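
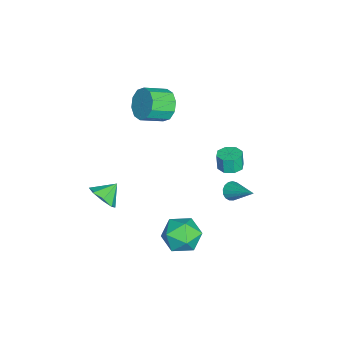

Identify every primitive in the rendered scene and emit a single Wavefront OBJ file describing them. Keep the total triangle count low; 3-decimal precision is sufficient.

v 2.637 2.902 0.556
v 3.039 2.493 0.639
v 3.643 4.098 1.584
v 3.122 2.621 0.408
v 3.095 2.815 0.211
v 2.962 3.028 0.092
v 2.755 3.212 0.08
v 2.521 3.326 0.177
v 2.313 3.342 0.361
v 2.18 3.258 0.59
v 2.152 3.092 0.81
v 2.234 2.883 0.973
v 2.409 2.678 1.04
v 2.636 2.525 0.996
v 2.864 2.458 0.852
v -3.06 -1.383 1.748
v -2.378 -1.388 0.976
v -1.658 -2.523 1.62
v -2.34 -2.517 2.392
v -2.161 -0.995 1.428
v -1.442 -2.13 2.071
v -2.288 -0.75 2.001
v -1.568 -1.885 2.645
v -2.709 -0.746 2.478
v -1.99 -1.881 3.122
v -3.265 -0.986 2.676
v -2.545 -2.121 3.32
v -3.742 -1.377 2.52
v -3.022 -2.512 3.164
v -3.958 -1.77 2.069
v -3.239 -2.905 2.712
v -3.832 -2.015 1.495
v -3.112 -3.15 2.139
v -3.41 -2.019 1.018
v -2.691 -3.154 1.662
v -2.855 -1.779 0.82
v -2.135 -2.914 1.464
v 1.943 -4.008 -1.822
v 2.634 -3.386 -1.803
v 1.297 -3.312 -1.138
v 2.182 -3.276 -2.342
v 1.591 -3.594 -2.576
v 1.205 -4.156 -2.368
v 1.252 -4.63 -1.84
v 1.703 -4.741 -1.301
v 2.295 -4.422 -1.067
v 2.68 -3.861 -1.275
v -2.577 2.271 -2.769
v -1.904 2.559 -2.661
v -2.03 2.478 -1.662
v -2.703 2.189 -1.771
v -2.309 2.955 -2.68
v -2.435 2.873 -1.681
v -2.871 2.95 -2.751
v -2.997 2.868 -1.752
v -3.261 2.547 -2.833
v -3.387 2.465 -1.834
v -3.25 1.982 -2.878
v -3.376 1.901 -1.879
v -2.845 1.587 -2.859
v -2.971 1.505 -1.86
v -2.283 1.592 -2.788
v -2.409 1.51 -1.789
v -1.893 1.995 -2.706
v -2.019 1.913 -1.707
v 2.539 0.811 -2.303
v 3.484 1.505 -2.495
v 3.456 -0.665 -3.125
v 4.401 0.029 -3.317
v 4.112 -0.289 -2.209
v 3.546 0.623 -1.701
v 3.394 0.217 -3.919
v 2.828 1.129 -3.411
v 4.013 1.138 -3.493
v 4.457 0.825 -2.437
v 2.483 0.015 -3.183
v 2.927 -0.298 -2.127
f 2 1 4
f 2 4 3
f 4 1 5
f 4 5 3
f 5 1 6
f 5 6 3
f 6 1 7
f 6 7 3
f 7 1 8
f 7 8 3
f 8 1 9
f 8 9 3
f 9 1 10
f 9 10 3
f 10 1 11
f 10 11 3
f 11 1 12
f 11 12 3
f 12 1 13
f 12 13 3
f 13 1 14
f 13 14 3
f 14 1 15
f 14 15 3
f 15 1 2
f 15 2 3
f 17 16 20
f 17 20 18
f 18 20 21
f 18 21 19
f 20 16 22
f 20 22 21
f 21 22 23
f 21 23 19
f 22 16 24
f 22 24 23
f 23 24 25
f 23 25 19
f 24 16 26
f 24 26 25
f 25 26 27
f 25 27 19
f 26 16 28
f 26 28 27
f 27 28 29
f 27 29 19
f 28 16 30
f 28 30 29
f 29 30 31
f 29 31 19
f 30 16 32
f 30 32 31
f 31 32 33
f 31 33 19
f 32 16 34
f 32 34 33
f 33 34 35
f 33 35 19
f 34 16 36
f 34 36 35
f 35 36 37
f 35 37 19
f 36 16 17
f 36 17 37
f 37 17 18
f 37 18 19
f 39 38 41
f 39 41 40
f 41 38 42
f 41 42 40
f 42 38 43
f 42 43 40
f 43 38 44
f 43 44 40
f 44 38 45
f 44 45 40
f 45 38 46
f 45 46 40
f 46 38 47
f 46 47 40
f 47 38 39
f 47 39 40
f 49 48 52
f 49 52 50
f 50 52 53
f 50 53 51
f 52 48 54
f 52 54 53
f 53 54 55
f 53 55 51
f 54 48 56
f 54 56 55
f 55 56 57
f 55 57 51
f 56 48 58
f 56 58 57
f 57 58 59
f 57 59 51
f 58 48 60
f 58 60 59
f 59 60 61
f 59 61 51
f 60 48 62
f 60 62 61
f 61 62 63
f 61 63 51
f 62 48 64
f 62 64 63
f 63 64 65
f 63 65 51
f 64 48 49
f 64 49 65
f 65 49 50
f 65 50 51
f 66 77 71
f 66 71 67
f 66 67 73
f 66 73 76
f 66 76 77
f 67 71 75
f 71 77 70
f 77 76 68
f 76 73 72
f 73 67 74
f 69 75 70
f 69 70 68
f 69 68 72
f 69 72 74
f 69 74 75
f 70 75 71
f 68 70 77
f 72 68 76
f 74 72 73
f 75 74 67



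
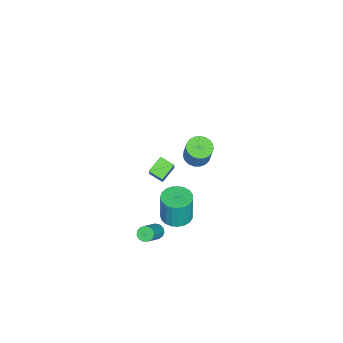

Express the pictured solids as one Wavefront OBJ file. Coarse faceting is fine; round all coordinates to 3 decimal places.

v 3.778 2.195 2.812
v 3.593 1.385 3.104
v 2.903 2.582 3.336
v 2.719 1.773 3.627
v 4.701 2.467 4.153
v 4.517 1.658 4.444
v 3.827 2.855 4.676
v 3.642 2.045 4.968
v 0.378 1.94 -4.365
v 1.024 2.623 -4.38
v 1.048 2.642 -2.47
v 0.402 1.96 -2.455
v 0.691 2.827 -4.378
v 0.714 2.846 -2.468
v 0.303 2.877 -4.374
v 0.327 2.897 -2.464
v -0.072 2.766 -4.368
v -0.048 2.785 -2.458
v -0.368 2.511 -4.361
v -0.345 2.531 -2.452
v -0.536 2.158 -4.356
v -0.512 2.178 -2.446
v -0.546 1.768 -4.352
v -0.522 1.787 -2.442
v -0.396 1.407 -4.35
v -0.372 1.426 -2.44
v -0.112 1.138 -4.351
v -0.088 1.158 -2.441
v 0.257 1.008 -4.354
v 0.281 1.028 -2.444
v 0.646 1.039 -4.359
v 0.67 1.059 -2.449
v 0.99 1.226 -4.365
v 1.013 1.246 -2.455
v 1.227 1.537 -4.371
v 1.251 1.556 -2.462
v 1.318 1.917 -4.376
v 1.342 1.936 -2.467
v 1.246 2.301 -4.379
v 1.27 2.321 -2.47
v 2.225 1.274 -4.094
v 2.535 1.547 -4.394
v 3.986 1.398 -3.025
v 3.675 1.126 -2.726
v 2.397 1.736 -4.227
v 3.847 1.587 -2.858
v 2.204 1.778 -4.018
v 3.655 1.63 -2.649
v 2.018 1.66 -3.833
v 3.468 1.512 -2.465
v 1.897 1.42 -3.732
v 3.348 1.272 -2.363
v 1.881 1.134 -3.745
v 3.331 0.985 -2.376
v 1.973 0.892 -3.869
v 3.424 0.743 -2.501
v 2.146 0.771 -4.065
v 3.596 0.623 -2.697
v 2.343 0.81 -4.27
v 3.794 0.662 -2.902
v 2.503 0.997 -4.42
v 3.954 0.848 -3.051
v 2.574 1.271 -4.465
v 4.025 1.123 -3.097
v -3.591 1.964 -2.568
v -2.994 1.425 -2.658
v -2.471 1.757 -1.183
v -3.069 2.296 -1.092
v -2.851 1.708 -2.772
v -2.328 2.039 -1.297
v -2.836 2.035 -2.851
v -2.313 2.367 -1.376
v -2.952 2.35 -2.881
v -2.429 2.682 -1.406
v -3.178 2.598 -2.857
v -2.655 2.93 -1.381
v -3.476 2.737 -2.782
v -2.953 3.068 -1.307
v -3.794 2.742 -2.671
v -3.271 3.073 -1.195
v -4.076 2.612 -2.542
v -3.554 2.944 -1.066
v -4.275 2.371 -2.417
v -3.753 2.703 -0.941
v -4.356 2.059 -2.318
v -3.833 2.391 -0.843
v -4.305 1.731 -2.263
v -3.782 2.063 -0.787
v -4.13 1.443 -2.26
v -3.607 1.775 -0.784
v -3.862 1.245 -2.31
v -3.339 1.577 -0.835
v -3.547 1.172 -2.405
v -3.024 1.504 -0.93
v -3.24 1.235 -2.528
v -2.717 1.567 -1.053
f 2 4 1
f 5 2 1
f 1 4 3
f 3 5 1
f 2 8 4
f 6 2 5
f 6 8 2
f 4 8 3
f 7 5 3
f 3 8 7
f 7 6 5
f 8 6 7
f 10 9 13
f 10 13 11
f 11 13 14
f 11 14 12
f 13 9 15
f 13 15 14
f 14 15 16
f 14 16 12
f 15 9 17
f 15 17 16
f 16 17 18
f 16 18 12
f 17 9 19
f 17 19 18
f 18 19 20
f 18 20 12
f 19 9 21
f 19 21 20
f 20 21 22
f 20 22 12
f 21 9 23
f 21 23 22
f 22 23 24
f 22 24 12
f 23 9 25
f 23 25 24
f 24 25 26
f 24 26 12
f 25 9 27
f 25 27 26
f 26 27 28
f 26 28 12
f 27 9 29
f 27 29 28
f 28 29 30
f 28 30 12
f 29 9 31
f 29 31 30
f 30 31 32
f 30 32 12
f 31 9 33
f 31 33 32
f 32 33 34
f 32 34 12
f 33 9 35
f 33 35 34
f 34 35 36
f 34 36 12
f 35 9 37
f 35 37 36
f 36 37 38
f 36 38 12
f 37 9 39
f 37 39 38
f 38 39 40
f 38 40 12
f 39 9 10
f 39 10 40
f 40 10 11
f 40 11 12
f 42 41 45
f 42 45 43
f 43 45 46
f 43 46 44
f 45 41 47
f 45 47 46
f 46 47 48
f 46 48 44
f 47 41 49
f 47 49 48
f 48 49 50
f 48 50 44
f 49 41 51
f 49 51 50
f 50 51 52
f 50 52 44
f 51 41 53
f 51 53 52
f 52 53 54
f 52 54 44
f 53 41 55
f 53 55 54
f 54 55 56
f 54 56 44
f 55 41 57
f 55 57 56
f 56 57 58
f 56 58 44
f 57 41 59
f 57 59 58
f 58 59 60
f 58 60 44
f 59 41 61
f 59 61 60
f 60 61 62
f 60 62 44
f 61 41 63
f 61 63 62
f 62 63 64
f 62 64 44
f 63 41 42
f 63 42 64
f 64 42 43
f 64 43 44
f 66 65 69
f 66 69 67
f 67 69 70
f 67 70 68
f 69 65 71
f 69 71 70
f 70 71 72
f 70 72 68
f 71 65 73
f 71 73 72
f 72 73 74
f 72 74 68
f 73 65 75
f 73 75 74
f 74 75 76
f 74 76 68
f 75 65 77
f 75 77 76
f 76 77 78
f 76 78 68
f 77 65 79
f 77 79 78
f 78 79 80
f 78 80 68
f 79 65 81
f 79 81 80
f 80 81 82
f 80 82 68
f 81 65 83
f 81 83 82
f 82 83 84
f 82 84 68
f 83 65 85
f 83 85 84
f 84 85 86
f 84 86 68
f 85 65 87
f 85 87 86
f 86 87 88
f 86 88 68
f 87 65 89
f 87 89 88
f 88 89 90
f 88 90 68
f 89 65 91
f 89 91 90
f 90 91 92
f 90 92 68
f 91 65 93
f 91 93 92
f 92 93 94
f 92 94 68
f 93 65 95
f 93 95 94
f 94 95 96
f 94 96 68
f 95 65 66
f 95 66 96
f 96 66 67
f 96 67 68



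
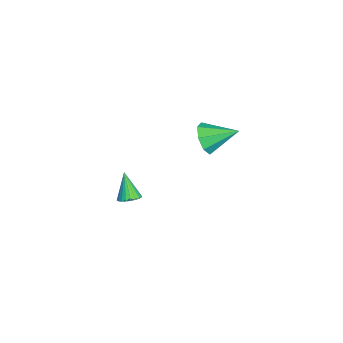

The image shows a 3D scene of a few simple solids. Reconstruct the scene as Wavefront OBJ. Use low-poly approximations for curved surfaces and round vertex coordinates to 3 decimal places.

v 0.673 1.575 3.327
v 1.446 1.815 2.642
v 0.867 3.365 4.173
v 0.712 2.024 2.368
v -0.045 1.97 2.655
v -0.381 1.685 3.336
v -0.1 1.335 4.011
v 0.634 1.125 4.286
v 1.391 1.179 3.999
v 1.727 1.465 3.318
v -1.982 -2.732 -4.644
v -1.474 -2.353 -4.282
v -2.878 -3.048 -3.056
v -1.661 -2.148 -4.346
v -1.897 -2.032 -4.456
v -2.146 -2.022 -4.595
v -2.369 -2.121 -4.741
v -2.534 -2.313 -4.872
v -2.615 -2.569 -4.968
v -2.599 -2.849 -5.015
v -2.49 -3.112 -5.006
v -2.303 -3.317 -4.941
v -2.067 -3.433 -4.831
v -1.818 -3.442 -4.692
v -1.594 -3.343 -4.546
v -1.43 -3.151 -4.415
v -1.349 -2.896 -4.319
v -1.365 -2.615 -4.272
f 2 1 4
f 2 4 3
f 4 1 5
f 4 5 3
f 5 1 6
f 5 6 3
f 6 1 7
f 6 7 3
f 7 1 8
f 7 8 3
f 8 1 9
f 8 9 3
f 9 1 10
f 9 10 3
f 10 1 2
f 10 2 3
f 12 11 14
f 12 14 13
f 14 11 15
f 14 15 13
f 15 11 16
f 15 16 13
f 16 11 17
f 16 17 13
f 17 11 18
f 17 18 13
f 18 11 19
f 18 19 13
f 19 11 20
f 19 20 13
f 20 11 21
f 20 21 13
f 21 11 22
f 21 22 13
f 22 11 23
f 22 23 13
f 23 11 24
f 23 24 13
f 24 11 25
f 24 25 13
f 25 11 26
f 25 26 13
f 26 11 27
f 26 27 13
f 27 11 28
f 27 28 13
f 28 11 12
f 28 12 13



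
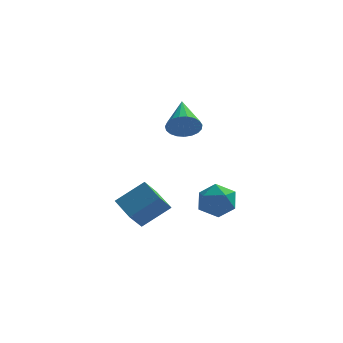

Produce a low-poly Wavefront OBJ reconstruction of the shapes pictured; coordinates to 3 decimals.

v -1.873 0.506 2.516
v -1.519 0.848 1.811
v -2.087 2.434 3.344
v -1.866 0.846 1.726
v -2.215 0.785 1.778
v -2.505 0.676 1.957
v -2.685 0.537 2.233
v -2.725 0.393 2.558
v -2.618 0.269 2.875
v -2.382 0.185 3.131
v -2.058 0.157 3.28
v -1.702 0.189 3.297
v -1.376 0.276 3.178
v -1.136 0.402 2.946
v -1.023 0.547 2.639
v -1.058 0.684 2.31
v -1.233 0.791 2.017
v -0.389 4.145 -3.298
v 0.426 3.46 -3.048
v -1.306 2.8 -3.992
v -0.491 2.115 -3.742
v -1.095 2.561 -2.947
v -0.528 3.392 -2.517
v -0.352 2.868 -4.523
v 0.215 3.699 -4.093
v 0.449 2.671 -3.805
v -0.01 2.481 -2.83
v -0.87 3.779 -4.21
v -1.329 3.589 -3.235
v -4.564 0.894 -3.229
v -5.054 0.155 -2.251
v -3.217 1.392 -2.178
v -3.706 0.652 -1.2
v -3.774 -0.252 -3.7
v -4.263 -0.992 -2.722
v -2.426 0.245 -2.649
v -2.916 -0.494 -1.671
f 2 1 4
f 2 4 3
f 4 1 5
f 4 5 3
f 5 1 6
f 5 6 3
f 6 1 7
f 6 7 3
f 7 1 8
f 7 8 3
f 8 1 9
f 8 9 3
f 9 1 10
f 9 10 3
f 10 1 11
f 10 11 3
f 11 1 12
f 11 12 3
f 12 1 13
f 12 13 3
f 13 1 14
f 13 14 3
f 14 1 15
f 14 15 3
f 15 1 16
f 15 16 3
f 16 1 17
f 16 17 3
f 17 1 2
f 17 2 3
f 18 29 23
f 18 23 19
f 18 19 25
f 18 25 28
f 18 28 29
f 19 23 27
f 23 29 22
f 29 28 20
f 28 25 24
f 25 19 26
f 21 27 22
f 21 22 20
f 21 20 24
f 21 24 26
f 21 26 27
f 22 27 23
f 20 22 29
f 24 20 28
f 26 24 25
f 27 26 19
f 31 33 30
f 34 31 30
f 30 33 32
f 32 34 30
f 31 37 33
f 35 31 34
f 35 37 31
f 33 37 32
f 36 34 32
f 32 37 36
f 36 35 34
f 37 35 36



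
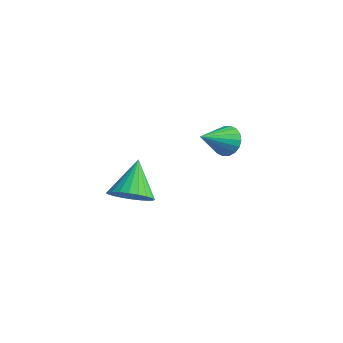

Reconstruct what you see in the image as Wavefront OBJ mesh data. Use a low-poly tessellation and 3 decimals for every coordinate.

v -2.652 -1.023 -1.151
v -2.304 -1.497 -0.496
v -3.208 0.063 -0.069
v -2.043 -1.287 -0.573
v -1.875 -1.037 -0.738
v -1.826 -0.785 -0.965
v -1.902 -0.569 -1.221
v -2.092 -0.422 -1.466
v -2.368 -0.367 -1.663
v -2.687 -0.411 -1.782
v -3 -0.549 -1.805
v -3.261 -0.759 -1.729
v -3.429 -1.009 -1.564
v -3.479 -1.261 -1.336
v -3.403 -1.477 -1.08
v -3.212 -1.624 -0.835
v -2.937 -1.679 -0.638
v -2.618 -1.634 -0.519
v -2.296 4.007 -0.927
v -1.876 3.632 -1.344
v -2.564 2.753 -0.073
v -1.68 3.739 -1.126
v -1.606 3.898 -0.869
v -1.669 4.079 -0.623
v -1.856 4.246 -0.437
v -2.13 4.365 -0.349
v -2.437 4.413 -0.375
v -2.715 4.381 -0.51
v -2.911 4.274 -0.728
v -2.985 4.115 -0.985
v -2.922 3.934 -1.231
v -2.735 3.767 -1.416
v -2.461 3.648 -1.505
v -2.155 3.6 -1.479
f 2 1 4
f 2 4 3
f 4 1 5
f 4 5 3
f 5 1 6
f 5 6 3
f 6 1 7
f 6 7 3
f 7 1 8
f 7 8 3
f 8 1 9
f 8 9 3
f 9 1 10
f 9 10 3
f 10 1 11
f 10 11 3
f 11 1 12
f 11 12 3
f 12 1 13
f 12 13 3
f 13 1 14
f 13 14 3
f 14 1 15
f 14 15 3
f 15 1 16
f 15 16 3
f 16 1 17
f 16 17 3
f 17 1 18
f 17 18 3
f 18 1 2
f 18 2 3
f 20 19 22
f 20 22 21
f 22 19 23
f 22 23 21
f 23 19 24
f 23 24 21
f 24 19 25
f 24 25 21
f 25 19 26
f 25 26 21
f 26 19 27
f 26 27 21
f 27 19 28
f 27 28 21
f 28 19 29
f 28 29 21
f 29 19 30
f 29 30 21
f 30 19 31
f 30 31 21
f 31 19 32
f 31 32 21
f 32 19 33
f 32 33 21
f 33 19 34
f 33 34 21
f 34 19 20
f 34 20 21



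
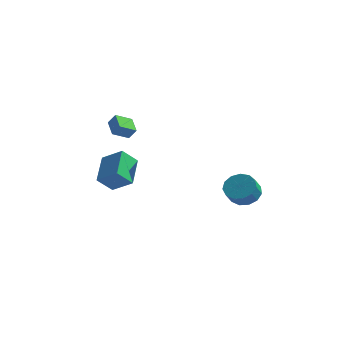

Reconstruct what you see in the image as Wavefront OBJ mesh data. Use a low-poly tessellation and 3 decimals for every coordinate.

v -0.534 -4.604 1.555
v -1.044 -2.857 2.52
v -1.849 -4.536 0.736
v -2.358 -2.789 1.701
v 0.098 -3.891 0.599
v -0.411 -2.144 1.564
v -1.216 -3.823 -0.22
v -1.726 -2.076 0.745
v 3.618 4.381 -3.121
v 4.152 3.679 -3.709
v 4.097 2.898 -2.827
v 3.562 3.599 -2.239
v 4.561 3.992 -3.407
v 4.506 3.21 -2.524
v 4.671 4.428 -3.014
v 4.616 3.646 -2.131
v 4.446 4.849 -2.655
v 4.391 4.067 -1.772
v 3.959 5.121 -2.444
v 3.903 4.34 -1.561
v 3.363 5.159 -2.448
v 3.307 4.377 -1.566
v 2.847 4.949 -2.666
v 2.792 4.168 -1.784
v 2.577 4.559 -3.028
v 2.522 3.778 -2.146
v 2.637 4.112 -3.42
v 2.581 3.331 -2.538
v 3.008 3.751 -3.717
v 2.953 2.969 -2.835
v 3.573 3.589 -3.825
v 3.518 2.808 -2.943
v -1.474 -1.064 2.758
v -2.154 -1.863 3.275
v -2.179 -0.167 3.216
v -2.859 -0.966 3.734
v -1.001 -1.034 3.426
v -1.681 -1.833 3.944
v -1.706 -0.137 3.885
v -2.386 -0.936 4.402
f 2 4 1
f 5 2 1
f 1 4 3
f 3 5 1
f 2 8 4
f 6 2 5
f 6 8 2
f 4 8 3
f 7 5 3
f 3 8 7
f 7 6 5
f 8 6 7
f 10 9 13
f 10 13 11
f 11 13 14
f 11 14 12
f 13 9 15
f 13 15 14
f 14 15 16
f 14 16 12
f 15 9 17
f 15 17 16
f 16 17 18
f 16 18 12
f 17 9 19
f 17 19 18
f 18 19 20
f 18 20 12
f 19 9 21
f 19 21 20
f 20 21 22
f 20 22 12
f 21 9 23
f 21 23 22
f 22 23 24
f 22 24 12
f 23 9 25
f 23 25 24
f 24 25 26
f 24 26 12
f 25 9 27
f 25 27 26
f 26 27 28
f 26 28 12
f 27 9 29
f 27 29 28
f 28 29 30
f 28 30 12
f 29 9 31
f 29 31 30
f 30 31 32
f 30 32 12
f 31 9 10
f 31 10 32
f 32 10 11
f 32 11 12
f 34 36 33
f 37 34 33
f 33 36 35
f 35 37 33
f 34 40 36
f 38 34 37
f 38 40 34
f 36 40 35
f 39 37 35
f 35 40 39
f 39 38 37
f 40 38 39



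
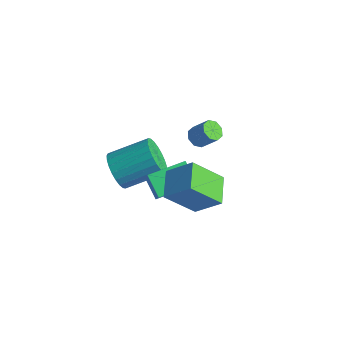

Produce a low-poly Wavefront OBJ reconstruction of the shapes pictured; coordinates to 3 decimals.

v -0.26 -0.421 -1.17
v -1.225 -0.152 -0.456
v 0.372 1.272 -0.953
v -0.592 1.541 -0.238
v 0.192 -0.681 -0.462
v -0.772 -0.412 0.253
v 0.825 1.012 -0.244
v -0.14 1.281 0.47
v 1.766 -1.927 1.886
v 2.78 -1.373 2.889
v 0.867 -0.896 2.226
v 1.881 -0.341 3.228
v 2.519 -0.819 0.512
v 3.533 -0.264 1.514
v 1.62 0.213 0.851
v 2.634 0.767 1.854
v -2.898 -0.26 -1.248
v -2.362 -0.177 -2.065
v -1.286 1.302 -1.208
v -1.822 1.22 -0.392
v -2.645 0.07 -2.136
v -1.569 1.55 -1.279
v -2.966 0.267 -2.072
v -1.89 1.746 -1.215
v -3.277 0.384 -1.883
v -2.201 1.863 -1.026
v -3.531 0.402 -1.597
v -2.455 1.882 -0.74
v -3.688 0.32 -1.258
v -2.612 1.8 -0.401
v -3.725 0.15 -0.918
v -2.649 1.629 -0.061
v -3.636 -0.083 -0.628
v -2.56 1.397 0.229
v -3.434 -0.342 -0.432
v -2.358 1.137 0.425
v -3.151 -0.59 -0.361
v -2.075 0.89 0.496
v -2.83 -0.786 -0.425
v -1.754 0.693 0.432
v -2.519 -0.903 -0.614
v -1.443 0.576 0.243
v -2.265 -0.922 -0.9
v -1.189 0.558 -0.043
v -2.108 -0.84 -1.239
v -1.032 0.64 -0.382
v -2.071 -0.669 -1.579
v -0.995 0.81 -0.722
v -2.16 -0.437 -1.869
v -1.084 1.043 -1.012
v -0.591 2.475 0.994
v -0.249 2.714 0.636
v 0.434 2.984 1.468
v 0.091 2.745 1.826
v -0.537 2.981 0.785
v 0.145 3.251 1.618
v -0.857 2.952 1.057
v -0.175 3.222 1.89
v -1.022 2.644 1.292
v -0.339 2.913 2.125
v -0.934 2.236 1.352
v -0.251 2.506 2.184
v -0.645 1.969 1.202
v 0.037 2.239 2.035
v -0.325 1.998 0.93
v 0.357 2.268 1.763
v -0.161 2.307 0.695
v 0.522 2.576 1.528
f 2 4 1
f 5 2 1
f 1 4 3
f 3 5 1
f 2 8 4
f 6 2 5
f 6 8 2
f 4 8 3
f 7 5 3
f 3 8 7
f 7 6 5
f 8 6 7
f 10 12 9
f 13 10 9
f 9 12 11
f 11 13 9
f 10 16 12
f 14 10 13
f 14 16 10
f 12 16 11
f 15 13 11
f 11 16 15
f 15 14 13
f 16 14 15
f 18 17 21
f 18 21 19
f 19 21 22
f 19 22 20
f 21 17 23
f 21 23 22
f 22 23 24
f 22 24 20
f 23 17 25
f 23 25 24
f 24 25 26
f 24 26 20
f 25 17 27
f 25 27 26
f 26 27 28
f 26 28 20
f 27 17 29
f 27 29 28
f 28 29 30
f 28 30 20
f 29 17 31
f 29 31 30
f 30 31 32
f 30 32 20
f 31 17 33
f 31 33 32
f 32 33 34
f 32 34 20
f 33 17 35
f 33 35 34
f 34 35 36
f 34 36 20
f 35 17 37
f 35 37 36
f 36 37 38
f 36 38 20
f 37 17 39
f 37 39 38
f 38 39 40
f 38 40 20
f 39 17 41
f 39 41 40
f 40 41 42
f 40 42 20
f 41 17 43
f 41 43 42
f 42 43 44
f 42 44 20
f 43 17 45
f 43 45 44
f 44 45 46
f 44 46 20
f 45 17 47
f 45 47 46
f 46 47 48
f 46 48 20
f 47 17 49
f 47 49 48
f 48 49 50
f 48 50 20
f 49 17 18
f 49 18 50
f 50 18 19
f 50 19 20
f 52 51 55
f 52 55 53
f 53 55 56
f 53 56 54
f 55 51 57
f 55 57 56
f 56 57 58
f 56 58 54
f 57 51 59
f 57 59 58
f 58 59 60
f 58 60 54
f 59 51 61
f 59 61 60
f 60 61 62
f 60 62 54
f 61 51 63
f 61 63 62
f 62 63 64
f 62 64 54
f 63 51 65
f 63 65 64
f 64 65 66
f 64 66 54
f 65 51 67
f 65 67 66
f 66 67 68
f 66 68 54
f 67 51 52
f 67 52 68
f 68 52 53
f 68 53 54



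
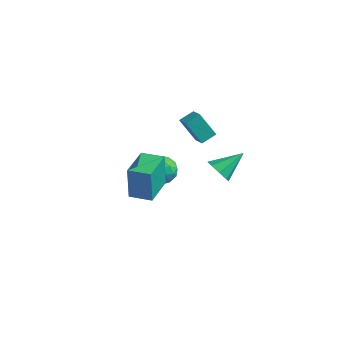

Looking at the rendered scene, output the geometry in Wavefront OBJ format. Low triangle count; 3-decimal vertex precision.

v -1.342 -4.496 -2.224
v -1.331 -4.6 -0.087
v -2.067 -2.645 -2.131
v -2.057 -2.749 0.007
v -0.103 -4.011 -2.207
v -0.093 -4.115 -0.069
v -0.829 -2.16 -2.113
v -0.818 -2.264 0.024
v -3.414 0.616 -3.439
v -2.617 0.605 -2.769
v -3.363 -1.065 -3.531
v -2.566 -1.076 -2.861
v -3.515 -0.801 -2.535
v -3.547 0.238 -2.479
v -2.433 -0.698 -3.821
v -2.465 0.341 -3.765
v -2.011 -0.208 -3.006
v -2.68 -0.272 -2.211
v -3.3 -0.188 -4.089
v -3.969 -0.252 -3.294
v -3.02 0.758 -3.096
v -2.96 -1.218 -3.204
v -3.518 -1.056 -3.012
v -3.049 -1.063 -2.619
v -3.567 0.543 -2.925
v -3.099 0.536 -2.532
v -3.626 -0.291 -2.394
v -2.881 -0.996 -3.768
v -2.413 -1.003 -3.375
v -2.931 0.603 -3.681
v -2.462 0.596 -3.288
v -2.354 -0.169 -3.906
v -2.196 0.274 -2.841
v -2.165 -0.714 -2.895
v -2.087 -0.492 -3.46
v -2.106 0.119 -3.426
v -2.589 0.236 -2.374
v -2.558 -0.752 -2.428
v -3.117 -0.59 -2.237
v -3.135 0.021 -2.203
v -2.232 -0.241 -2.513
v -3.422 0.292 -3.872
v -3.391 -0.696 -3.926
v -2.845 -0.481 -4.097
v -2.863 0.13 -4.063
v -3.815 0.254 -3.405
v -3.784 -0.734 -3.459
v -3.874 -0.579 -2.874
v -3.893 0.032 -2.84
v -3.748 -0.219 -3.787
v -1.647 3.109 -4.408
v -1.004 3.279 -5.013
v -1.053 4.611 -3.352
v -1.592 3.61 -5.153
v -2.212 3.647 -4.856
v -2.502 3.369 -4.297
v -2.291 2.938 -3.802
v -1.703 2.607 -3.662
v -1.083 2.57 -3.959
v -0.793 2.849 -4.519
v -3.109 2.852 -2.294
v -3.913 2.365 -0.747
v -2.841 3.742 -1.874
v -3.645 3.255 -0.327
v -2.295 2.465 -1.993
v -3.099 1.978 -0.446
v -2.027 3.355 -1.573
v -2.831 2.868 -0.026
f 2 4 1
f 5 2 1
f 1 4 3
f 3 5 1
f 2 8 4
f 6 2 5
f 6 8 2
f 4 8 3
f 7 5 3
f 3 8 7
f 7 6 5
f 8 6 7
f 9 46 25
f 46 20 49
f 25 49 14
f 46 49 25
f 9 25 21
f 25 14 26
f 21 26 10
f 25 26 21
f 9 21 30
f 21 10 31
f 30 31 16
f 21 31 30
f 9 30 42
f 30 16 45
f 42 45 19
f 30 45 42
f 9 42 46
f 42 19 50
f 46 50 20
f 42 50 46
f 10 26 37
f 26 14 40
f 37 40 18
f 26 40 37
f 14 49 27
f 49 20 48
f 27 48 13
f 49 48 27
f 20 50 47
f 50 19 43
f 47 43 11
f 50 43 47
f 19 45 44
f 45 16 32
f 44 32 15
f 45 32 44
f 16 31 36
f 31 10 33
f 36 33 17
f 31 33 36
f 12 38 24
f 38 18 39
f 24 39 13
f 38 39 24
f 12 24 22
f 24 13 23
f 22 23 11
f 24 23 22
f 12 22 29
f 22 11 28
f 29 28 15
f 22 28 29
f 12 29 34
f 29 15 35
f 34 35 17
f 29 35 34
f 12 34 38
f 34 17 41
f 38 41 18
f 34 41 38
f 13 39 27
f 39 18 40
f 27 40 14
f 39 40 27
f 11 23 47
f 23 13 48
f 47 48 20
f 23 48 47
f 15 28 44
f 28 11 43
f 44 43 19
f 28 43 44
f 17 35 36
f 35 15 32
f 36 32 16
f 35 32 36
f 18 41 37
f 41 17 33
f 37 33 10
f 41 33 37
f 52 51 54
f 52 54 53
f 54 51 55
f 54 55 53
f 55 51 56
f 55 56 53
f 56 51 57
f 56 57 53
f 57 51 58
f 57 58 53
f 58 51 59
f 58 59 53
f 59 51 60
f 59 60 53
f 60 51 52
f 60 52 53
f 62 64 61
f 65 62 61
f 61 64 63
f 63 65 61
f 62 68 64
f 66 62 65
f 66 68 62
f 64 68 63
f 67 65 63
f 63 68 67
f 67 66 65
f 68 66 67



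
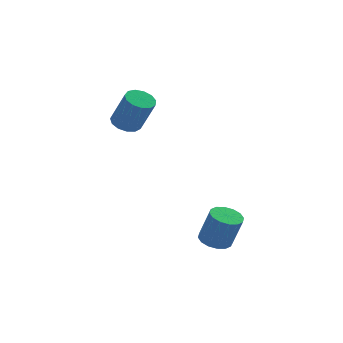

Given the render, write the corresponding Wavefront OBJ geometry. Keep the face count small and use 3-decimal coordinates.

v -0.276 2.899 3.318
v 0.231 2.95 3.172
v 0.623 2.513 4.376
v 0.116 2.461 4.522
v 0.152 3.211 3.292
v 0.543 2.774 4.497
v -0.064 3.373 3.421
v 0.327 2.936 4.626
v -0.346 3.385 3.517
v 0.045 2.947 4.722
v -0.606 3.242 3.55
v -0.215 2.804 4.754
v -0.762 2.99 3.509
v -0.37 2.552 4.713
v -0.762 2.709 3.407
v -0.371 2.272 4.612
v -0.609 2.488 3.277
v -0.217 2.051 4.482
v -0.349 2.398 3.16
v 0.042 1.961 4.365
v -0.066 2.467 3.093
v 0.325 2.029 4.298
v 0.15 2.672 3.097
v 0.541 2.235 4.302
v 1.735 -0.767 -0.28
v 2.224 -0.534 -0.372
v 2.535 -0.74 0.769
v 2.045 -0.973 0.86
v 2.056 -0.321 -0.287
v 2.367 -0.526 0.853
v 1.801 -0.227 -0.201
v 2.112 -0.433 0.939
v 1.529 -0.278 -0.136
v 1.84 -0.483 1.005
v 1.312 -0.46 -0.11
v 1.622 -0.665 1.031
v 1.208 -0.724 -0.129
v 1.518 -0.93 1.012
v 1.245 -1 -0.189
v 1.556 -1.206 0.952
v 1.413 -1.214 -0.273
v 1.724 -1.419 0.867
v 1.668 -1.307 -0.359
v 1.979 -1.513 0.781
v 1.94 -1.257 -0.425
v 2.251 -1.462 0.716
v 2.158 -1.075 -0.451
v 2.468 -1.28 0.69
v 2.262 -0.81 -0.432
v 2.572 -1.016 0.709
f 2 1 5
f 2 5 3
f 3 5 6
f 3 6 4
f 5 1 7
f 5 7 6
f 6 7 8
f 6 8 4
f 7 1 9
f 7 9 8
f 8 9 10
f 8 10 4
f 9 1 11
f 9 11 10
f 10 11 12
f 10 12 4
f 11 1 13
f 11 13 12
f 12 13 14
f 12 14 4
f 13 1 15
f 13 15 14
f 14 15 16
f 14 16 4
f 15 1 17
f 15 17 16
f 16 17 18
f 16 18 4
f 17 1 19
f 17 19 18
f 18 19 20
f 18 20 4
f 19 1 21
f 19 21 20
f 20 21 22
f 20 22 4
f 21 1 23
f 21 23 22
f 22 23 24
f 22 24 4
f 23 1 2
f 23 2 24
f 24 2 3
f 24 3 4
f 26 25 29
f 26 29 27
f 27 29 30
f 27 30 28
f 29 25 31
f 29 31 30
f 30 31 32
f 30 32 28
f 31 25 33
f 31 33 32
f 32 33 34
f 32 34 28
f 33 25 35
f 33 35 34
f 34 35 36
f 34 36 28
f 35 25 37
f 35 37 36
f 36 37 38
f 36 38 28
f 37 25 39
f 37 39 38
f 38 39 40
f 38 40 28
f 39 25 41
f 39 41 40
f 40 41 42
f 40 42 28
f 41 25 43
f 41 43 42
f 42 43 44
f 42 44 28
f 43 25 45
f 43 45 44
f 44 45 46
f 44 46 28
f 45 25 47
f 45 47 46
f 46 47 48
f 46 48 28
f 47 25 49
f 47 49 48
f 48 49 50
f 48 50 28
f 49 25 26
f 49 26 50
f 50 26 27
f 50 27 28



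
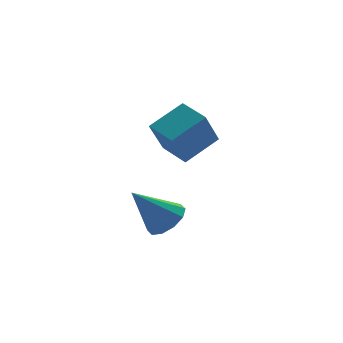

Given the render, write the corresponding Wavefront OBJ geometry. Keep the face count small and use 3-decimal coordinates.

v 3.023 1.378 0.669
v 2.281 1.004 2.117
v 2.772 2.658 0.871
v 2.03 2.284 2.32
v 4.45 1.536 1.44
v 3.708 1.162 2.889
v 4.199 2.816 1.643
v 3.457 2.442 3.091
v 0.478 -2.17 0.235
v 1.046 -2.454 0.753
v -0.638 -1.83 1.645
v 1.123 -1.957 0.694
v 0.953 -1.541 0.459
v 0.602 -1.365 0.139
v 0.203 -1.497 -0.145
v -0.091 -1.886 -0.283
v -0.168 -2.384 -0.224
v 0.002 -2.8 0.011
v 0.354 -2.975 0.331
v 0.752 -2.843 0.614
f 2 4 1
f 5 2 1
f 1 4 3
f 3 5 1
f 2 8 4
f 6 2 5
f 6 8 2
f 4 8 3
f 7 5 3
f 3 8 7
f 7 6 5
f 8 6 7
f 10 9 12
f 10 12 11
f 12 9 13
f 12 13 11
f 13 9 14
f 13 14 11
f 14 9 15
f 14 15 11
f 15 9 16
f 15 16 11
f 16 9 17
f 16 17 11
f 17 9 18
f 17 18 11
f 18 9 19
f 18 19 11
f 19 9 20
f 19 20 11
f 20 9 10
f 20 10 11



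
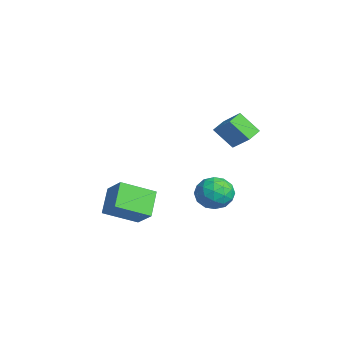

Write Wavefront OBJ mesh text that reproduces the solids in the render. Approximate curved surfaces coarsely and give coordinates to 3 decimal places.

v -3.576 -0.96 -3.278
v -3.645 -2.77 -2.407
v -2.492 -0.551 -2.341
v -2.561 -2.361 -1.47
v -2.439 -1.519 -4.35
v -2.508 -3.329 -3.479
v -1.355 -1.11 -3.413
v -1.424 -2.92 -2.542
v -4.084 3.417 -3.54
v -3.057 3.678 -3.272
v -3.703 1.702 -3.328
v -2.676 1.963 -3.06
v -3.498 2.213 -2.383
v -3.733 3.273 -2.515
v -3.027 2.107 -4.085
v -3.262 3.167 -4.217
v -2.403 2.869 -3.609
v -2.695 2.934 -2.557
v -4.065 2.446 -4.043
v -4.357 2.511 -2.991
v -3.604 3.698 -3.425
v -3.156 1.682 -3.175
v -3.64 1.829 -2.778
v -3.036 1.982 -2.62
v -4.002 3.46 -2.98
v -3.398 3.613 -2.822
v -3.657 2.752 -2.3
v -3.362 1.767 -3.778
v -2.758 1.92 -3.62
v -3.724 3.398 -3.98
v -3.12 3.551 -3.822
v -3.103 2.628 -4.3
v -2.616 3.376 -3.465
v -2.392 2.368 -3.34
v -2.598 2.452 -3.943
v -2.736 3.075 -4.02
v -2.787 3.414 -2.847
v -2.563 2.406 -2.722
v -3.047 2.553 -2.324
v -3.185 3.176 -2.402
v -2.403 2.938 -3.045
v -4.197 2.974 -3.878
v -3.973 1.966 -3.753
v -3.575 2.204 -4.198
v -3.713 2.827 -4.276
v -4.368 3.012 -3.26
v -4.144 2.004 -3.135
v -4.024 2.305 -2.58
v -4.162 2.928 -2.657
v -4.357 2.442 -3.555
v -0.335 1.701 2.642
v 0.687 2.211 3.583
v -0.899 2.387 2.883
v 0.123 2.897 3.824
v 0.217 2.523 1.596
v 1.239 3.033 2.537
v -0.347 3.209 1.837
v 0.675 3.719 2.778
f 2 4 1
f 5 2 1
f 1 4 3
f 3 5 1
f 2 8 4
f 6 2 5
f 6 8 2
f 4 8 3
f 7 5 3
f 3 8 7
f 7 6 5
f 8 6 7
f 9 46 25
f 46 20 49
f 25 49 14
f 46 49 25
f 9 25 21
f 25 14 26
f 21 26 10
f 25 26 21
f 9 21 30
f 21 10 31
f 30 31 16
f 21 31 30
f 9 30 42
f 30 16 45
f 42 45 19
f 30 45 42
f 9 42 46
f 42 19 50
f 46 50 20
f 42 50 46
f 10 26 37
f 26 14 40
f 37 40 18
f 26 40 37
f 14 49 27
f 49 20 48
f 27 48 13
f 49 48 27
f 20 50 47
f 50 19 43
f 47 43 11
f 50 43 47
f 19 45 44
f 45 16 32
f 44 32 15
f 45 32 44
f 16 31 36
f 31 10 33
f 36 33 17
f 31 33 36
f 12 38 24
f 38 18 39
f 24 39 13
f 38 39 24
f 12 24 22
f 24 13 23
f 22 23 11
f 24 23 22
f 12 22 29
f 22 11 28
f 29 28 15
f 22 28 29
f 12 29 34
f 29 15 35
f 34 35 17
f 29 35 34
f 12 34 38
f 34 17 41
f 38 41 18
f 34 41 38
f 13 39 27
f 39 18 40
f 27 40 14
f 39 40 27
f 11 23 47
f 23 13 48
f 47 48 20
f 23 48 47
f 15 28 44
f 28 11 43
f 44 43 19
f 28 43 44
f 17 35 36
f 35 15 32
f 36 32 16
f 35 32 36
f 18 41 37
f 41 17 33
f 37 33 10
f 41 33 37
f 52 54 51
f 55 52 51
f 51 54 53
f 53 55 51
f 52 58 54
f 56 52 55
f 56 58 52
f 54 58 53
f 57 55 53
f 53 58 57
f 57 56 55
f 58 56 57



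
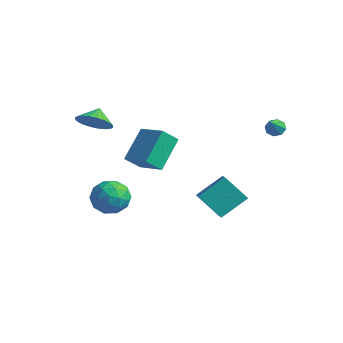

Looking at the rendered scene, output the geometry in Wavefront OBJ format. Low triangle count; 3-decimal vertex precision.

v 3.662 1.935 3.328
v 4.146 1.851 3.039
v 4.118 0.905 4.392
v 4.181 2.171 3.334
v 3.912 2.353 3.625
v 3.496 2.29 3.742
v 3.178 2.019 3.616
v 3.143 1.699 3.322
v 3.413 1.517 3.031
v 3.828 1.58 2.913
v -4.007 -2.36 -3.462
v -2.901 -2.707 -3.672
v -4.019 -3.373 -1.848
v -2.913 -3.72 -2.058
v -3.136 -2.596 -1.784
v -3.129 -1.97 -2.782
v -3.791 -4.11 -2.738
v -3.784 -3.484 -3.736
v -2.768 -3.788 -3.224
v -2.363 -2.853 -2.635
v -4.557 -3.227 -2.885
v -4.152 -2.292 -2.296
v -3.453 -2.445 -3.709
v -3.467 -3.635 -1.811
v -3.598 -2.975 -1.65
v -2.948 -3.179 -1.774
v -3.587 -2.012 -3.186
v -2.937 -2.216 -3.309
v -3.075 -2.15 -2.199
v -3.983 -3.864 -2.211
v -3.333 -4.068 -2.334
v -3.972 -2.901 -3.746
v -3.322 -3.105 -3.87
v -3.845 -3.93 -3.321
v -2.725 -3.284 -3.569
v -2.732 -3.879 -2.62
v -3.248 -4.109 -3.02
v -3.244 -3.741 -3.607
v -2.487 -2.734 -3.222
v -2.494 -3.33 -2.274
v -2.624 -2.669 -2.113
v -2.62 -2.301 -2.699
v -2.408 -3.37 -2.959
v -4.426 -2.75 -3.246
v -4.433 -3.346 -2.298
v -4.3 -3.779 -2.821
v -4.296 -3.411 -3.407
v -4.188 -2.201 -2.9
v -4.195 -2.796 -1.951
v -3.676 -2.339 -1.913
v -3.672 -1.971 -2.5
v -4.512 -2.71 -2.561
v -3.49 -4.1 3.45
v -2.626 -4.217 4.016
v -3.81 -3.36 4.09
v -2.508 -3.935 3.749
v -2.54 -3.678 3.437
v -2.716 -3.485 3.126
v -3.01 -3.386 2.865
v -3.378 -3.396 2.692
v -3.762 -3.513 2.635
v -4.105 -3.719 2.702
v -4.354 -3.984 2.883
v -4.472 -4.266 3.15
v -4.44 -4.522 3.463
v -4.264 -4.715 3.773
v -3.969 -4.814 4.034
v -3.602 -4.804 4.207
v -3.218 -4.687 4.264
v -2.875 -4.481 4.197
v -0.351 -5.082 2.451
v -0.694 -3.496 3.832
v -0.009 -4.292 1.629
v -0.351 -2.707 3.01
v 1.291 -5.213 3.01
v 0.949 -3.628 4.391
v 1.634 -4.424 2.188
v 1.291 -2.838 3.569
v 1.771 -0.229 -3.232
v 0.53 -0.662 -1.958
v 2.314 1.236 -2.205
v 1.074 0.804 -0.931
v 2.446 -0.804 -2.769
v 1.206 -1.236 -1.495
v 2.99 0.662 -1.742
v 1.749 0.229 -0.468
f 2 1 4
f 2 4 3
f 4 1 5
f 4 5 3
f 5 1 6
f 5 6 3
f 6 1 7
f 6 7 3
f 7 1 8
f 7 8 3
f 8 1 9
f 8 9 3
f 9 1 10
f 9 10 3
f 10 1 2
f 10 2 3
f 11 48 27
f 48 22 51
f 27 51 16
f 48 51 27
f 11 27 23
f 27 16 28
f 23 28 12
f 27 28 23
f 11 23 32
f 23 12 33
f 32 33 18
f 23 33 32
f 11 32 44
f 32 18 47
f 44 47 21
f 32 47 44
f 11 44 48
f 44 21 52
f 48 52 22
f 44 52 48
f 12 28 39
f 28 16 42
f 39 42 20
f 28 42 39
f 16 51 29
f 51 22 50
f 29 50 15
f 51 50 29
f 22 52 49
f 52 21 45
f 49 45 13
f 52 45 49
f 21 47 46
f 47 18 34
f 46 34 17
f 47 34 46
f 18 33 38
f 33 12 35
f 38 35 19
f 33 35 38
f 14 40 26
f 40 20 41
f 26 41 15
f 40 41 26
f 14 26 24
f 26 15 25
f 24 25 13
f 26 25 24
f 14 24 31
f 24 13 30
f 31 30 17
f 24 30 31
f 14 31 36
f 31 17 37
f 36 37 19
f 31 37 36
f 14 36 40
f 36 19 43
f 40 43 20
f 36 43 40
f 15 41 29
f 41 20 42
f 29 42 16
f 41 42 29
f 13 25 49
f 25 15 50
f 49 50 22
f 25 50 49
f 17 30 46
f 30 13 45
f 46 45 21
f 30 45 46
f 19 37 38
f 37 17 34
f 38 34 18
f 37 34 38
f 20 43 39
f 43 19 35
f 39 35 12
f 43 35 39
f 54 53 56
f 54 56 55
f 56 53 57
f 56 57 55
f 57 53 58
f 57 58 55
f 58 53 59
f 58 59 55
f 59 53 60
f 59 60 55
f 60 53 61
f 60 61 55
f 61 53 62
f 61 62 55
f 62 53 63
f 62 63 55
f 63 53 64
f 63 64 55
f 64 53 65
f 64 65 55
f 65 53 66
f 65 66 55
f 66 53 67
f 66 67 55
f 67 53 68
f 67 68 55
f 68 53 69
f 68 69 55
f 69 53 70
f 69 70 55
f 70 53 54
f 70 54 55
f 72 74 71
f 75 72 71
f 71 74 73
f 73 75 71
f 72 78 74
f 76 72 75
f 76 78 72
f 74 78 73
f 77 75 73
f 73 78 77
f 77 76 75
f 78 76 77
f 80 82 79
f 83 80 79
f 79 82 81
f 81 83 79
f 80 86 82
f 84 80 83
f 84 86 80
f 82 86 81
f 85 83 81
f 81 86 85
f 85 84 83
f 86 84 85



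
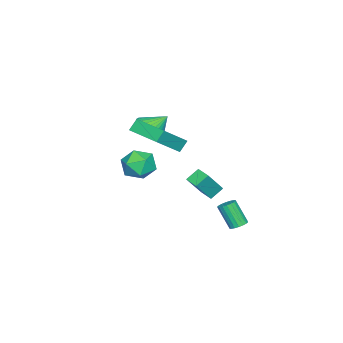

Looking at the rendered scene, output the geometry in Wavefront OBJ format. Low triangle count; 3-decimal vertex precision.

v -1.569 2.454 -4.119
v -1.026 2.47 -4.036
v -1.207 1.663 -2.678
v -1.751 1.646 -2.761
v -1.104 2.674 -3.926
v -1.286 1.867 -2.568
v -1.274 2.834 -3.853
v -1.456 2.027 -2.495
v -1.503 2.919 -3.833
v -1.685 2.112 -2.476
v -1.745 2.911 -3.87
v -1.927 2.104 -2.512
v -1.952 2.813 -3.956
v -2.134 2.006 -2.598
v -2.083 2.644 -4.075
v -2.265 1.837 -2.717
v -2.113 2.437 -4.202
v -2.294 1.63 -2.844
v -2.034 2.233 -4.312
v -2.216 1.426 -2.954
v -1.864 2.073 -4.385
v -2.046 1.266 -3.027
v -1.635 1.988 -4.404
v -1.817 1.181 -3.047
v -1.393 1.996 -4.368
v -1.575 1.189 -3.01
v -1.186 2.094 -4.282
v -1.368 1.287 -2.924
v -1.055 2.263 -4.163
v -1.237 1.456 -2.805
v -3.146 -3.58 1.08
v -2.181 -3.285 1.233
v -3.574 -2.7 2.08
v -2.299 -3.026 0.955
v -2.545 -2.851 0.696
v -2.882 -2.787 0.495
v -3.26 -2.844 0.383
v -3.62 -3.013 0.377
v -3.908 -3.269 0.479
v -4.08 -3.571 0.671
v -4.11 -3.875 0.926
v -3.993 -4.135 1.205
v -3.747 -4.309 1.464
v -3.409 -4.373 1.665
v -3.031 -4.316 1.777
v -2.671 -4.147 1.782
v -2.383 -3.892 1.681
v -2.211 -3.589 1.488
v -2.444 -3.083 -0.386
v -1.354 -2.944 -0.279
v -2.166 -4.236 -1.721
v -1.076 -4.097 -1.614
v -1.646 -4.619 -0.826
v -1.818 -3.907 -0.001
v -1.702 -3.273 -1.999
v -1.874 -2.561 -1.174
v -0.896 -3.062 -1.276
v -0.861 -3.893 -0.551
v -2.659 -3.287 -1.449
v -2.624 -4.118 -0.724
v -1.233 1.08 -0.9
v -0.277 0.644 0.5
v -0.786 1.847 -0.966
v 0.169 1.411 0.434
v -0.609 0.669 -1.454
v 0.346 0.233 -0.054
v -0.163 1.436 -1.52
v 0.793 1 -0.12
v -0.109 -1.498 3.101
v 1.457 -2.08 4.516
v 0.639 0.421 3.062
v 2.206 -0.161 4.477
v 0.374 -1.699 2.483
v 1.941 -2.281 3.898
v 1.123 0.22 2.444
v 2.689 -0.362 3.859
f 2 1 5
f 2 5 3
f 3 5 6
f 3 6 4
f 5 1 7
f 5 7 6
f 6 7 8
f 6 8 4
f 7 1 9
f 7 9 8
f 8 9 10
f 8 10 4
f 9 1 11
f 9 11 10
f 10 11 12
f 10 12 4
f 11 1 13
f 11 13 12
f 12 13 14
f 12 14 4
f 13 1 15
f 13 15 14
f 14 15 16
f 14 16 4
f 15 1 17
f 15 17 16
f 16 17 18
f 16 18 4
f 17 1 19
f 17 19 18
f 18 19 20
f 18 20 4
f 19 1 21
f 19 21 20
f 20 21 22
f 20 22 4
f 21 1 23
f 21 23 22
f 22 23 24
f 22 24 4
f 23 1 25
f 23 25 24
f 24 25 26
f 24 26 4
f 25 1 27
f 25 27 26
f 26 27 28
f 26 28 4
f 27 1 29
f 27 29 28
f 28 29 30
f 28 30 4
f 29 1 2
f 29 2 30
f 30 2 3
f 30 3 4
f 32 31 34
f 32 34 33
f 34 31 35
f 34 35 33
f 35 31 36
f 35 36 33
f 36 31 37
f 36 37 33
f 37 31 38
f 37 38 33
f 38 31 39
f 38 39 33
f 39 31 40
f 39 40 33
f 40 31 41
f 40 41 33
f 41 31 42
f 41 42 33
f 42 31 43
f 42 43 33
f 43 31 44
f 43 44 33
f 44 31 45
f 44 45 33
f 45 31 46
f 45 46 33
f 46 31 47
f 46 47 33
f 47 31 48
f 47 48 33
f 48 31 32
f 48 32 33
f 49 60 54
f 49 54 50
f 49 50 56
f 49 56 59
f 49 59 60
f 50 54 58
f 54 60 53
f 60 59 51
f 59 56 55
f 56 50 57
f 52 58 53
f 52 53 51
f 52 51 55
f 52 55 57
f 52 57 58
f 53 58 54
f 51 53 60
f 55 51 59
f 57 55 56
f 58 57 50
f 62 64 61
f 65 62 61
f 61 64 63
f 63 65 61
f 62 68 64
f 66 62 65
f 66 68 62
f 64 68 63
f 67 65 63
f 63 68 67
f 67 66 65
f 68 66 67
f 70 72 69
f 73 70 69
f 69 72 71
f 71 73 69
f 70 76 72
f 74 70 73
f 74 76 70
f 72 76 71
f 75 73 71
f 71 76 75
f 75 74 73
f 76 74 75



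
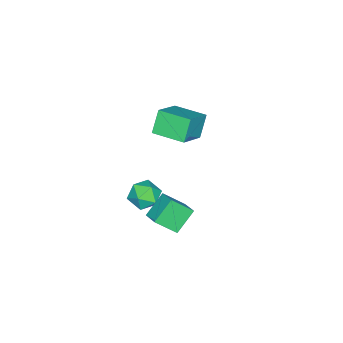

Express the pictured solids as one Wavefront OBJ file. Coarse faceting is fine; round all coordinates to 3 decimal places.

v 1.494 -2.394 1.501
v 1.952 -2.527 0.708
v 2.168 -3.593 2.092
v 2.626 -3.726 1.299
v 2.825 -2.995 1.831
v 2.408 -2.254 1.466
v 1.712 -3.866 1.334
v 1.295 -3.125 0.969
v 2.087 -3.437 0.605
v 2.774 -2.899 0.912
v 1.346 -3.221 1.888
v 2.033 -2.683 2.195
v -4.048 -4.51 2.614
v -2.347 -4.561 3.702
v -4.024 -2.701 2.662
v -2.323 -2.752 3.75
v -3.277 -4.488 1.41
v -1.576 -4.539 2.498
v -3.253 -2.679 1.458
v -1.552 -2.73 2.546
v 3.047 -1.231 0.669
v 1.975 -0.888 1.6
v 3.615 -0.472 1.045
v 2.543 -0.129 1.975
v 3.617 -2.151 1.665
v 2.545 -1.808 2.595
v 4.185 -1.392 2.04
v 3.113 -1.049 2.971
f 1 12 6
f 1 6 2
f 1 2 8
f 1 8 11
f 1 11 12
f 2 6 10
f 6 12 5
f 12 11 3
f 11 8 7
f 8 2 9
f 4 10 5
f 4 5 3
f 4 3 7
f 4 7 9
f 4 9 10
f 5 10 6
f 3 5 12
f 7 3 11
f 9 7 8
f 10 9 2
f 14 16 13
f 17 14 13
f 13 16 15
f 15 17 13
f 14 20 16
f 18 14 17
f 18 20 14
f 16 20 15
f 19 17 15
f 15 20 19
f 19 18 17
f 20 18 19
f 22 24 21
f 25 22 21
f 21 24 23
f 23 25 21
f 22 28 24
f 26 22 25
f 26 28 22
f 24 28 23
f 27 25 23
f 23 28 27
f 27 26 25
f 28 26 27



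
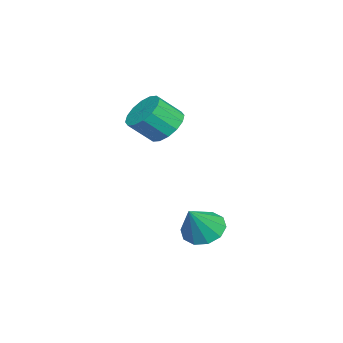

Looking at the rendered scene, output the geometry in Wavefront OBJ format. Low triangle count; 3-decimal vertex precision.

v -4.088 0.12 1.957
v -3.432 0.636 2.12
v -3.016 -0.165 2.985
v -3.672 -0.68 2.823
v -3.75 0.767 2.394
v -3.335 -0.034 3.259
v -4.159 0.725 2.551
v -3.743 -0.076 3.416
v -4.548 0.521 2.549
v -4.133 -0.28 3.414
v -4.815 0.209 2.388
v -4.399 -0.591 3.254
v -4.886 -0.126 2.113
v -4.471 -0.927 2.978
v -4.744 -0.395 1.795
v -4.328 -1.196 2.66
v -4.425 -0.526 1.521
v -4.01 -1.327 2.386
v -4.017 -0.484 1.364
v -3.601 -1.285 2.229
v -3.627 -0.28 1.366
v -3.212 -1.081 2.231
v -3.361 0.031 1.526
v -2.945 -0.769 2.392
v -3.289 0.367 1.802
v -2.874 -0.434 2.667
v -1.954 1.945 -1.923
v -1.315 1.767 -2.439
v -1.066 1.635 -0.717
v -1.293 2.273 -2.325
v -1.524 2.654 -2.058
v -1.919 2.764 -1.739
v -2.327 2.561 -1.491
v -2.593 2.123 -1.408
v -2.615 1.617 -1.521
v -2.384 1.236 -1.789
v -1.99 1.126 -2.107
v -1.581 1.329 -2.356
f 2 1 5
f 2 5 3
f 3 5 6
f 3 6 4
f 5 1 7
f 5 7 6
f 6 7 8
f 6 8 4
f 7 1 9
f 7 9 8
f 8 9 10
f 8 10 4
f 9 1 11
f 9 11 10
f 10 11 12
f 10 12 4
f 11 1 13
f 11 13 12
f 12 13 14
f 12 14 4
f 13 1 15
f 13 15 14
f 14 15 16
f 14 16 4
f 15 1 17
f 15 17 16
f 16 17 18
f 16 18 4
f 17 1 19
f 17 19 18
f 18 19 20
f 18 20 4
f 19 1 21
f 19 21 20
f 20 21 22
f 20 22 4
f 21 1 23
f 21 23 22
f 22 23 24
f 22 24 4
f 23 1 25
f 23 25 24
f 24 25 26
f 24 26 4
f 25 1 2
f 25 2 26
f 26 2 3
f 26 3 4
f 28 27 30
f 28 30 29
f 30 27 31
f 30 31 29
f 31 27 32
f 31 32 29
f 32 27 33
f 32 33 29
f 33 27 34
f 33 34 29
f 34 27 35
f 34 35 29
f 35 27 36
f 35 36 29
f 36 27 37
f 36 37 29
f 37 27 38
f 37 38 29
f 38 27 28
f 38 28 29



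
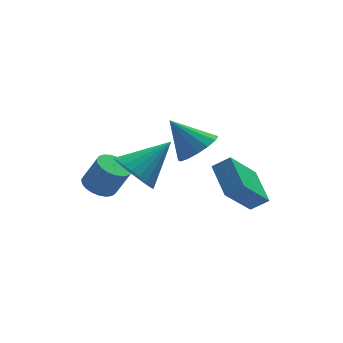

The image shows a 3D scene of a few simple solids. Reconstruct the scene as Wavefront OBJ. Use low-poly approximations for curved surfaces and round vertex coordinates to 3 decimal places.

v 2.052 -1.362 -2.565
v 2.728 -1.553 -2.069
v 1.984 0.171 -1.882
v 2.66 -0.02 -1.386
v 3.28 -0.68 -3.974
v 3.956 -0.871 -3.478
v 3.212 0.853 -3.291
v 3.888 0.662 -2.795
v 1.755 1.245 -1.461
v 2.373 1.99 -1.394
v 0.805 1.915 -0.139
v 2.024 2.14 -1.721
v 1.602 2.05 -1.979
v 1.222 1.745 -2.098
v 0.984 1.306 -2.046
v 0.953 0.85 -1.837
v 1.137 0.5 -1.527
v 1.487 0.35 -1.2
v 1.908 0.44 -0.942
v 2.289 0.745 -0.823
v 2.526 1.184 -0.875
v 2.557 1.64 -1.084
v -1.716 3.236 -4.166
v -1.029 3.215 -4.491
v -0.457 2.922 -3.258
v -1.144 2.944 -2.934
v -1.053 3.519 -4.407
v -0.481 3.226 -3.175
v -1.192 3.774 -4.282
v -0.619 3.481 -3.05
v -1.421 3.936 -4.137
v -0.848 3.643 -2.905
v -1.701 3.977 -3.997
v -1.129 3.684 -2.765
v -1.984 3.89 -3.886
v -1.412 3.597 -2.654
v -2.221 3.69 -3.824
v -1.648 3.397 -2.592
v -2.37 3.412 -3.821
v -1.797 3.119 -2.588
v -2.406 3.103 -3.877
v -1.834 2.81 -2.645
v -2.323 2.817 -3.984
v -1.751 2.524 -2.751
v -2.135 2.604 -4.122
v -1.563 2.311 -2.889
v -1.875 2.5 -4.267
v -1.302 2.207 -3.035
v -1.587 2.523 -4.396
v -1.014 2.231 -3.163
v -1.322 2.67 -4.484
v -0.749 2.378 -3.252
v -1.124 2.915 -4.518
v -0.551 2.622 -3.286
v -1.416 -1.304 -0.894
v -0.957 -0.838 -1.677
v 0.136 -0.836 0.294
v -1.167 -0.539 -1.521
v -1.415 -0.356 -1.269
v -1.663 -0.317 -0.96
v -1.874 -0.428 -0.641
v -2.015 -0.673 -0.361
v -2.064 -1.014 -0.162
v -2.015 -1.399 -0.074
v -1.875 -1.77 -0.111
v -1.665 -2.07 -0.268
v -1.417 -2.253 -0.519
v -1.169 -2.292 -0.828
v -0.958 -2.18 -1.147
v -0.818 -1.935 -1.427
v -0.768 -1.594 -1.626
v -0.817 -1.209 -1.714
f 2 4 1
f 5 2 1
f 1 4 3
f 3 5 1
f 2 8 4
f 6 2 5
f 6 8 2
f 4 8 3
f 7 5 3
f 3 8 7
f 7 6 5
f 8 6 7
f 10 9 12
f 10 12 11
f 12 9 13
f 12 13 11
f 13 9 14
f 13 14 11
f 14 9 15
f 14 15 11
f 15 9 16
f 15 16 11
f 16 9 17
f 16 17 11
f 17 9 18
f 17 18 11
f 18 9 19
f 18 19 11
f 19 9 20
f 19 20 11
f 20 9 21
f 20 21 11
f 21 9 22
f 21 22 11
f 22 9 10
f 22 10 11
f 24 23 27
f 24 27 25
f 25 27 28
f 25 28 26
f 27 23 29
f 27 29 28
f 28 29 30
f 28 30 26
f 29 23 31
f 29 31 30
f 30 31 32
f 30 32 26
f 31 23 33
f 31 33 32
f 32 33 34
f 32 34 26
f 33 23 35
f 33 35 34
f 34 35 36
f 34 36 26
f 35 23 37
f 35 37 36
f 36 37 38
f 36 38 26
f 37 23 39
f 37 39 38
f 38 39 40
f 38 40 26
f 39 23 41
f 39 41 40
f 40 41 42
f 40 42 26
f 41 23 43
f 41 43 42
f 42 43 44
f 42 44 26
f 43 23 45
f 43 45 44
f 44 45 46
f 44 46 26
f 45 23 47
f 45 47 46
f 46 47 48
f 46 48 26
f 47 23 49
f 47 49 48
f 48 49 50
f 48 50 26
f 49 23 51
f 49 51 50
f 50 51 52
f 50 52 26
f 51 23 53
f 51 53 52
f 52 53 54
f 52 54 26
f 53 23 24
f 53 24 54
f 54 24 25
f 54 25 26
f 56 55 58
f 56 58 57
f 58 55 59
f 58 59 57
f 59 55 60
f 59 60 57
f 60 55 61
f 60 61 57
f 61 55 62
f 61 62 57
f 62 55 63
f 62 63 57
f 63 55 64
f 63 64 57
f 64 55 65
f 64 65 57
f 65 55 66
f 65 66 57
f 66 55 67
f 66 67 57
f 67 55 68
f 67 68 57
f 68 55 69
f 68 69 57
f 69 55 70
f 69 70 57
f 70 55 71
f 70 71 57
f 71 55 72
f 71 72 57
f 72 55 56
f 72 56 57



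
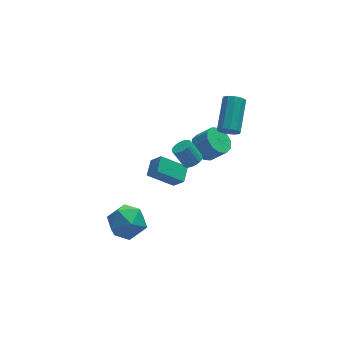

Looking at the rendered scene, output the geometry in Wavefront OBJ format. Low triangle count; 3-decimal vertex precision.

v 2.835 3.032 -2.309
v 3.445 3.676 -2.514
v 4.214 3.252 -1.556
v 3.605 2.608 -1.351
v 3.088 3.888 -2.134
v 3.858 3.464 -1.176
v 2.636 3.773 -1.821
v 3.405 3.35 -0.863
v 2.259 3.375 -1.694
v 3.029 2.952 -0.736
v 2.102 2.846 -1.802
v 2.872 2.422 -0.844
v 2.226 2.388 -2.104
v 2.995 1.964 -1.146
v 2.582 2.176 -2.484
v 3.352 1.752 -1.526
v 3.035 2.29 -2.797
v 3.804 1.867 -1.839
v 3.411 2.688 -2.924
v 4.181 2.265 -1.966
v 3.568 3.218 -2.816
v 4.338 2.794 -1.858
v 3.388 0.182 2.036
v 3.97 0.065 1.77
v 4.773 1.761 2.777
v 4.192 1.878 3.044
v 3.767 0.308 1.523
v 4.57 2.004 2.53
v 3.419 0.502 1.472
v 4.222 2.199 2.479
v 3.06 0.575 1.636
v 3.863 2.271 2.643
v 2.826 0.497 1.954
v 3.629 2.194 2.961
v 2.807 0.299 2.303
v 3.61 1.995 3.31
v 3.01 0.056 2.55
v 3.813 1.752 3.557
v 3.358 -0.139 2.601
v 4.161 1.558 3.608
v 3.717 -0.211 2.437
v 4.52 1.485 3.444
v 3.951 -0.134 2.119
v 4.754 1.563 3.126
v -3.913 -3.925 -0.823
v -3.245 -2.975 -0.71
v -3.155 -4.645 0.75
v -2.487 -3.695 0.863
v -3.641 -3.619 1.021
v -4.109 -3.174 0.049
v -2.291 -4.446 -0.009
v -2.759 -4.001 -0.981
v -2.242 -3.297 -0.207
v -3.077 -2.786 0.43
v -3.323 -4.834 -0.39
v -4.158 -4.323 0.247
v 1.152 -0.806 1.007
v 1.652 -0.904 1.304
v 1.129 -0.472 2.33
v 0.628 -0.374 2.033
v 1.685 -0.689 1.23
v 1.162 -0.257 2.256
v 1.637 -0.491 1.122
v 1.114 -0.059 2.148
v 1.515 -0.342 0.997
v 0.992 0.091 2.023
v 1.338 -0.263 0.873
v 0.815 0.17 1.899
v 1.132 -0.266 0.77
v 0.609 0.166 1.795
v 0.93 -0.352 0.703
v 0.406 0.08 1.728
v 0.761 -0.507 0.682
v 0.237 -0.075 1.707
v 0.651 -0.708 0.71
v 0.128 -0.276 1.736
v 0.618 -0.923 0.784
v 0.095 -0.491 1.81
v 0.666 -1.121 0.892
v 0.143 -0.689 1.918
v 0.788 -1.271 1.017
v 0.265 -0.838 2.043
v 0.965 -1.35 1.141
v 0.442 -0.917 2.167
v 1.171 -1.346 1.245
v 0.648 -0.914 2.27
v 1.374 -1.26 1.312
v 0.85 -0.828 2.337
v 1.543 -1.105 1.333
v 1.019 -0.673 2.358
v 0.107 -0.705 -1.09
v -1.273 -0.351 -0.109
v 0.555 0.167 -0.774
v -0.825 0.521 0.207
v 0.545 -1.221 -0.287
v -0.835 -0.867 0.694
v 0.993 -0.349 0.029
v -0.387 0.005 1.01
f 2 1 5
f 2 5 3
f 3 5 6
f 3 6 4
f 5 1 7
f 5 7 6
f 6 7 8
f 6 8 4
f 7 1 9
f 7 9 8
f 8 9 10
f 8 10 4
f 9 1 11
f 9 11 10
f 10 11 12
f 10 12 4
f 11 1 13
f 11 13 12
f 12 13 14
f 12 14 4
f 13 1 15
f 13 15 14
f 14 15 16
f 14 16 4
f 15 1 17
f 15 17 16
f 16 17 18
f 16 18 4
f 17 1 19
f 17 19 18
f 18 19 20
f 18 20 4
f 19 1 21
f 19 21 20
f 20 21 22
f 20 22 4
f 21 1 2
f 21 2 22
f 22 2 3
f 22 3 4
f 24 23 27
f 24 27 25
f 25 27 28
f 25 28 26
f 27 23 29
f 27 29 28
f 28 29 30
f 28 30 26
f 29 23 31
f 29 31 30
f 30 31 32
f 30 32 26
f 31 23 33
f 31 33 32
f 32 33 34
f 32 34 26
f 33 23 35
f 33 35 34
f 34 35 36
f 34 36 26
f 35 23 37
f 35 37 36
f 36 37 38
f 36 38 26
f 37 23 39
f 37 39 38
f 38 39 40
f 38 40 26
f 39 23 41
f 39 41 40
f 40 41 42
f 40 42 26
f 41 23 43
f 41 43 42
f 42 43 44
f 42 44 26
f 43 23 24
f 43 24 44
f 44 24 25
f 44 25 26
f 45 56 50
f 45 50 46
f 45 46 52
f 45 52 55
f 45 55 56
f 46 50 54
f 50 56 49
f 56 55 47
f 55 52 51
f 52 46 53
f 48 54 49
f 48 49 47
f 48 47 51
f 48 51 53
f 48 53 54
f 49 54 50
f 47 49 56
f 51 47 55
f 53 51 52
f 54 53 46
f 58 57 61
f 58 61 59
f 59 61 62
f 59 62 60
f 61 57 63
f 61 63 62
f 62 63 64
f 62 64 60
f 63 57 65
f 63 65 64
f 64 65 66
f 64 66 60
f 65 57 67
f 65 67 66
f 66 67 68
f 66 68 60
f 67 57 69
f 67 69 68
f 68 69 70
f 68 70 60
f 69 57 71
f 69 71 70
f 70 71 72
f 70 72 60
f 71 57 73
f 71 73 72
f 72 73 74
f 72 74 60
f 73 57 75
f 73 75 74
f 74 75 76
f 74 76 60
f 75 57 77
f 75 77 76
f 76 77 78
f 76 78 60
f 77 57 79
f 77 79 78
f 78 79 80
f 78 80 60
f 79 57 81
f 79 81 80
f 80 81 82
f 80 82 60
f 81 57 83
f 81 83 82
f 82 83 84
f 82 84 60
f 83 57 85
f 83 85 84
f 84 85 86
f 84 86 60
f 85 57 87
f 85 87 86
f 86 87 88
f 86 88 60
f 87 57 89
f 87 89 88
f 88 89 90
f 88 90 60
f 89 57 58
f 89 58 90
f 90 58 59
f 90 59 60
f 92 94 91
f 95 92 91
f 91 94 93
f 93 95 91
f 92 98 94
f 96 92 95
f 96 98 92
f 94 98 93
f 97 95 93
f 93 98 97
f 97 96 95
f 98 96 97



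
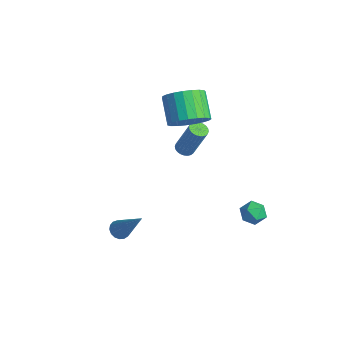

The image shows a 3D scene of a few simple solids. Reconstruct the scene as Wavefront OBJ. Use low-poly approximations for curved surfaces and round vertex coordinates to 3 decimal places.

v 0.544 -3.128 -1.903
v 0.832 -3.561 -2.009
v 1.836 -2.692 -0.177
v 0.947 -3.377 -2.141
v 0.969 -3.137 -2.219
v 0.895 -2.895 -2.225
v 0.74 -2.706 -2.156
v 0.54 -2.614 -2.03
v 0.341 -2.639 -1.875
v 0.189 -2.777 -1.726
v 0.118 -2.995 -1.618
v 0.144 -3.244 -1.575
v 0.263 -3.466 -1.607
v 0.445 -3.611 -1.707
v 0.651 -3.645 -1.852
v 3.828 2.587 -0.29
v 4.424 2.366 -0.567
v 3.436 1.534 -0.293
v 4.032 1.313 -0.57
v 4.019 1.545 0.083
v 4.261 2.195 0.085
v 3.599 1.705 -0.945
v 3.841 2.355 -0.943
v 4.282 1.82 -0.973
v 4.542 1.722 -0.337
v 3.318 2.178 -0.523
v 3.578 2.08 0.113
v -0.312 1.182 3.353
v 0.221 0.784 4.14
v -0.935 1.2 5.133
v -1.468 1.598 4.347
v 0.361 1.188 4.133
v -0.795 1.605 5.127
v 0.384 1.592 3.992
v -0.772 2.008 4.985
v 0.288 1.925 3.74
v -0.868 2.341 4.733
v 0.087 2.129 3.421
v -1.068 2.545 4.415
v -0.182 2.169 3.091
v -1.338 2.586 4.084
v -0.474 2.039 2.806
v -1.63 2.455 3.799
v -0.738 1.761 2.615
v -1.894 2.177 3.609
v -0.928 1.382 2.553
v -2.084 1.798 3.546
v -1.012 0.969 2.628
v -2.168 1.385 3.622
v -0.975 0.593 2.829
v -2.131 1.009 3.823
v -0.823 0.318 3.121
v -1.979 0.734 4.114
v -0.583 0.193 3.453
v -1.739 0.609 4.446
v -0.296 0.239 3.767
v -1.452 0.655 4.761
v -0.012 0.448 4.01
v -1.168 0.864 5.004
v -2.673 2.42 -1.053
v -2.29 2.677 -1.247
v -1.644 3.077 0.56
v -2.027 2.82 0.753
v -2.425 2.816 -1.23
v -1.779 3.217 0.577
v -2.598 2.896 -1.186
v -1.952 3.296 0.621
v -2.782 2.903 -1.122
v -2.136 3.303 0.685
v -2.949 2.836 -1.047
v -2.303 3.237 0.76
v -3.075 2.706 -0.973
v -2.429 3.107 0.833
v -3.139 2.533 -0.912
v -2.493 2.933 0.895
v -3.132 2.342 -0.872
v -2.486 2.742 0.935
v -3.056 2.163 -0.86
v -2.41 2.563 0.947
v -2.921 2.023 -0.877
v -2.275 2.424 0.93
v -2.748 1.944 -0.921
v -2.102 2.344 0.886
v -2.564 1.937 -0.985
v -1.918 2.337 0.822
v -2.397 2.003 -1.06
v -1.751 2.404 0.747
v -2.271 2.133 -1.133
v -1.625 2.534 0.673
v -2.207 2.307 -1.195
v -1.561 2.707 0.612
v -2.214 2.498 -1.235
v -1.568 2.898 0.572
f 2 1 4
f 2 4 3
f 4 1 5
f 4 5 3
f 5 1 6
f 5 6 3
f 6 1 7
f 6 7 3
f 7 1 8
f 7 8 3
f 8 1 9
f 8 9 3
f 9 1 10
f 9 10 3
f 10 1 11
f 10 11 3
f 11 1 12
f 11 12 3
f 12 1 13
f 12 13 3
f 13 1 14
f 13 14 3
f 14 1 15
f 14 15 3
f 15 1 2
f 15 2 3
f 16 27 21
f 16 21 17
f 16 17 23
f 16 23 26
f 16 26 27
f 17 21 25
f 21 27 20
f 27 26 18
f 26 23 22
f 23 17 24
f 19 25 20
f 19 20 18
f 19 18 22
f 19 22 24
f 19 24 25
f 20 25 21
f 18 20 27
f 22 18 26
f 24 22 23
f 25 24 17
f 29 28 32
f 29 32 30
f 30 32 33
f 30 33 31
f 32 28 34
f 32 34 33
f 33 34 35
f 33 35 31
f 34 28 36
f 34 36 35
f 35 36 37
f 35 37 31
f 36 28 38
f 36 38 37
f 37 38 39
f 37 39 31
f 38 28 40
f 38 40 39
f 39 40 41
f 39 41 31
f 40 28 42
f 40 42 41
f 41 42 43
f 41 43 31
f 42 28 44
f 42 44 43
f 43 44 45
f 43 45 31
f 44 28 46
f 44 46 45
f 45 46 47
f 45 47 31
f 46 28 48
f 46 48 47
f 47 48 49
f 47 49 31
f 48 28 50
f 48 50 49
f 49 50 51
f 49 51 31
f 50 28 52
f 50 52 51
f 51 52 53
f 51 53 31
f 52 28 54
f 52 54 53
f 53 54 55
f 53 55 31
f 54 28 56
f 54 56 55
f 55 56 57
f 55 57 31
f 56 28 58
f 56 58 57
f 57 58 59
f 57 59 31
f 58 28 29
f 58 29 59
f 59 29 30
f 59 30 31
f 61 60 64
f 61 64 62
f 62 64 65
f 62 65 63
f 64 60 66
f 64 66 65
f 65 66 67
f 65 67 63
f 66 60 68
f 66 68 67
f 67 68 69
f 67 69 63
f 68 60 70
f 68 70 69
f 69 70 71
f 69 71 63
f 70 60 72
f 70 72 71
f 71 72 73
f 71 73 63
f 72 60 74
f 72 74 73
f 73 74 75
f 73 75 63
f 74 60 76
f 74 76 75
f 75 76 77
f 75 77 63
f 76 60 78
f 76 78 77
f 77 78 79
f 77 79 63
f 78 60 80
f 78 80 79
f 79 80 81
f 79 81 63
f 80 60 82
f 80 82 81
f 81 82 83
f 81 83 63
f 82 60 84
f 82 84 83
f 83 84 85
f 83 85 63
f 84 60 86
f 84 86 85
f 85 86 87
f 85 87 63
f 86 60 88
f 86 88 87
f 87 88 89
f 87 89 63
f 88 60 90
f 88 90 89
f 89 90 91
f 89 91 63
f 90 60 92
f 90 92 91
f 91 92 93
f 91 93 63
f 92 60 61
f 92 61 93
f 93 61 62
f 93 62 63



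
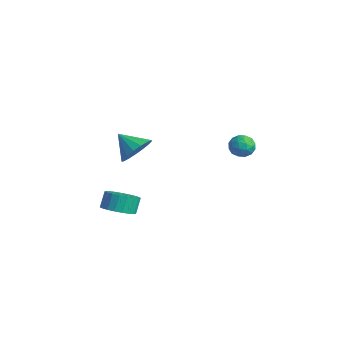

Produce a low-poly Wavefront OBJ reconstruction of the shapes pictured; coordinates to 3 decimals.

v -1.729 -3.274 -1.439
v -1.124 -2.577 -1.615
v -1.385 -2.129 -0.736
v -1.991 -2.826 -0.561
v -1.452 -2.443 -1.78
v -1.713 -1.995 -0.902
v -1.828 -2.453 -1.887
v -2.089 -2.005 -1.009
v -2.187 -2.605 -1.916
v -2.448 -2.158 -1.038
v -2.467 -2.873 -1.863
v -2.728 -2.425 -0.984
v -2.619 -3.21 -1.736
v -2.88 -2.762 -0.858
v -2.617 -3.558 -1.558
v -2.879 -3.11 -0.68
v -2.462 -3.857 -1.36
v -2.724 -3.409 -0.481
v -2.181 -4.055 -1.175
v -2.442 -3.607 -0.297
v -1.821 -4.118 -1.036
v -2.082 -3.67 -0.157
v -1.445 -4.035 -0.967
v -1.706 -3.587 -0.088
v -1.119 -3.821 -0.979
v -1.38 -3.373 -0.101
v -0.898 -3.511 -1.071
v -1.159 -3.063 -0.192
v -0.821 -3.161 -1.227
v -1.082 -2.713 -0.348
v -0.901 -2.831 -1.419
v -1.162 -2.383 -0.541
v -1.208 4.212 1.889
v -0.486 4.286 1.674
v -1.314 3.214 1.186
v -0.592 3.288 0.971
v -0.756 3.092 1.684
v -0.691 3.708 2.118
v -1.109 3.792 0.742
v -1.044 4.408 1.176
v -0.425 4.027 0.965
v -0.207 3.594 1.547
v -1.593 3.906 1.313
v -1.375 3.473 1.895
v -0.838 4.337 1.843
v -0.962 3.163 1.017
v -1.059 3.048 1.436
v -0.635 3.092 1.309
v -0.958 3.997 2.104
v -0.534 4.041 1.977
v -0.693 3.339 1.983
v -1.266 3.459 0.883
v -0.842 3.503 0.756
v -1.165 4.408 1.551
v -0.741 4.452 1.424
v -1.107 4.161 0.877
v -0.377 4.228 1.3
v -0.44 3.641 0.887
v -0.744 3.937 0.753
v -0.705 4.3 1.008
v -0.249 3.974 1.642
v -0.312 3.387 1.229
v -0.408 3.271 1.648
v -0.37 3.634 1.903
v -0.213 3.821 1.225
v -1.488 4.113 1.631
v -1.551 3.526 1.218
v -1.43 3.866 0.957
v -1.392 4.229 1.212
v -1.36 3.859 1.973
v -1.423 3.272 1.56
v -1.095 3.2 1.852
v -1.056 3.563 2.107
v -1.587 3.679 1.635
v -1.951 -1.97 2.413
v -1.431 -1.666 3.236
v -3.049 -2.41 3.267
v -1.689 -1.272 3.108
v -2.006 -1.037 2.821
v -2.311 -1.016 2.44
v -2.533 -1.214 2.053
v -2.622 -1.585 1.748
v -2.557 -2.044 1.596
v -2.353 -2.486 1.63
v -2.057 -2.81 1.844
v -1.737 -2.942 2.188
v -1.465 -2.851 2.583
v -1.305 -2.558 2.94
v -1.293 -2.131 3.175
f 2 1 5
f 2 5 3
f 3 5 6
f 3 6 4
f 5 1 7
f 5 7 6
f 6 7 8
f 6 8 4
f 7 1 9
f 7 9 8
f 8 9 10
f 8 10 4
f 9 1 11
f 9 11 10
f 10 11 12
f 10 12 4
f 11 1 13
f 11 13 12
f 12 13 14
f 12 14 4
f 13 1 15
f 13 15 14
f 14 15 16
f 14 16 4
f 15 1 17
f 15 17 16
f 16 17 18
f 16 18 4
f 17 1 19
f 17 19 18
f 18 19 20
f 18 20 4
f 19 1 21
f 19 21 20
f 20 21 22
f 20 22 4
f 21 1 23
f 21 23 22
f 22 23 24
f 22 24 4
f 23 1 25
f 23 25 24
f 24 25 26
f 24 26 4
f 25 1 27
f 25 27 26
f 26 27 28
f 26 28 4
f 27 1 29
f 27 29 28
f 28 29 30
f 28 30 4
f 29 1 31
f 29 31 30
f 30 31 32
f 30 32 4
f 31 1 2
f 31 2 32
f 32 2 3
f 32 3 4
f 33 70 49
f 70 44 73
f 49 73 38
f 70 73 49
f 33 49 45
f 49 38 50
f 45 50 34
f 49 50 45
f 33 45 54
f 45 34 55
f 54 55 40
f 45 55 54
f 33 54 66
f 54 40 69
f 66 69 43
f 54 69 66
f 33 66 70
f 66 43 74
f 70 74 44
f 66 74 70
f 34 50 61
f 50 38 64
f 61 64 42
f 50 64 61
f 38 73 51
f 73 44 72
f 51 72 37
f 73 72 51
f 44 74 71
f 74 43 67
f 71 67 35
f 74 67 71
f 43 69 68
f 69 40 56
f 68 56 39
f 69 56 68
f 40 55 60
f 55 34 57
f 60 57 41
f 55 57 60
f 36 62 48
f 62 42 63
f 48 63 37
f 62 63 48
f 36 48 46
f 48 37 47
f 46 47 35
f 48 47 46
f 36 46 53
f 46 35 52
f 53 52 39
f 46 52 53
f 36 53 58
f 53 39 59
f 58 59 41
f 53 59 58
f 36 58 62
f 58 41 65
f 62 65 42
f 58 65 62
f 37 63 51
f 63 42 64
f 51 64 38
f 63 64 51
f 35 47 71
f 47 37 72
f 71 72 44
f 47 72 71
f 39 52 68
f 52 35 67
f 68 67 43
f 52 67 68
f 41 59 60
f 59 39 56
f 60 56 40
f 59 56 60
f 42 65 61
f 65 41 57
f 61 57 34
f 65 57 61
f 76 75 78
f 76 78 77
f 78 75 79
f 78 79 77
f 79 75 80
f 79 80 77
f 80 75 81
f 80 81 77
f 81 75 82
f 81 82 77
f 82 75 83
f 82 83 77
f 83 75 84
f 83 84 77
f 84 75 85
f 84 85 77
f 85 75 86
f 85 86 77
f 86 75 87
f 86 87 77
f 87 75 88
f 87 88 77
f 88 75 89
f 88 89 77
f 89 75 76
f 89 76 77



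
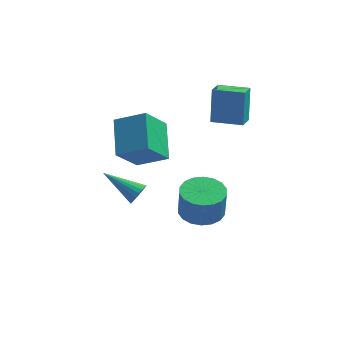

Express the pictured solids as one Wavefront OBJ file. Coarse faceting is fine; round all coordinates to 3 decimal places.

v 1.883 0.454 -3.493
v 2.748 -0.082 -3.57
v 2.821 -0.17 -2.145
v 1.957 0.366 -2.067
v 2.896 0.347 -3.551
v 2.969 0.259 -2.126
v 2.844 0.796 -3.521
v 2.917 0.709 -2.096
v 2.601 1.178 -3.485
v 2.674 1.091 -2.06
v 2.216 1.417 -3.451
v 2.29 1.329 -2.025
v 1.766 1.465 -3.425
v 1.839 1.377 -1.999
v 1.338 1.312 -3.412
v 1.412 1.225 -1.986
v 1.019 0.99 -3.415
v 1.092 0.902 -1.99
v 0.871 0.561 -3.434
v 0.944 0.473 -2.009
v 0.923 0.111 -3.464
v 0.996 0.024 -2.039
v 1.166 -0.271 -3.5
v 1.239 -0.358 -2.075
v 1.55 -0.509 -3.535
v 1.624 -0.597 -2.109
v 2.001 -0.557 -3.561
v 2.074 -0.645 -2.135
v 2.428 -0.405 -3.574
v 2.502 -0.492 -2.148
v 2.113 1.356 1.723
v 2.086 1.988 3.301
v 2.262 2.229 1.376
v 2.234 2.86 2.955
v 3.506 1.16 1.825
v 3.478 1.791 3.404
v 3.654 2.032 1.479
v 3.627 2.664 3.057
v -0.172 -0.901 1.583
v -0.519 0.723 2.508
v -1.545 -0.812 0.913
v -1.892 0.811 1.837
v 0.552 0.029 0.223
v 0.205 1.652 1.147
v -0.821 0.117 -0.448
v -1.168 1.741 0.477
v -0.285 -2.752 0.191
v -0.009 -2.505 0.584
v -1.815 -2.248 0.949
v -0.031 -2.341 0.432
v -0.096 -2.248 0.238
v -0.194 -2.242 0.036
v -0.308 -2.325 -0.139
v -0.418 -2.481 -0.257
v -0.505 -2.684 -0.298
v -0.554 -2.898 -0.254
v -0.557 -3.088 -0.134
v -0.512 -3.219 0.043
v -0.429 -3.27 0.245
v -0.32 -3.23 0.438
v -0.206 -3.109 0.588
v -0.105 -2.925 0.669
v -0.035 -2.712 0.668
f 2 1 5
f 2 5 3
f 3 5 6
f 3 6 4
f 5 1 7
f 5 7 6
f 6 7 8
f 6 8 4
f 7 1 9
f 7 9 8
f 8 9 10
f 8 10 4
f 9 1 11
f 9 11 10
f 10 11 12
f 10 12 4
f 11 1 13
f 11 13 12
f 12 13 14
f 12 14 4
f 13 1 15
f 13 15 14
f 14 15 16
f 14 16 4
f 15 1 17
f 15 17 16
f 16 17 18
f 16 18 4
f 17 1 19
f 17 19 18
f 18 19 20
f 18 20 4
f 19 1 21
f 19 21 20
f 20 21 22
f 20 22 4
f 21 1 23
f 21 23 22
f 22 23 24
f 22 24 4
f 23 1 25
f 23 25 24
f 24 25 26
f 24 26 4
f 25 1 27
f 25 27 26
f 26 27 28
f 26 28 4
f 27 1 29
f 27 29 28
f 28 29 30
f 28 30 4
f 29 1 2
f 29 2 30
f 30 2 3
f 30 3 4
f 32 34 31
f 35 32 31
f 31 34 33
f 33 35 31
f 32 38 34
f 36 32 35
f 36 38 32
f 34 38 33
f 37 35 33
f 33 38 37
f 37 36 35
f 38 36 37
f 40 42 39
f 43 40 39
f 39 42 41
f 41 43 39
f 40 46 42
f 44 40 43
f 44 46 40
f 42 46 41
f 45 43 41
f 41 46 45
f 45 44 43
f 46 44 45
f 48 47 50
f 48 50 49
f 50 47 51
f 50 51 49
f 51 47 52
f 51 52 49
f 52 47 53
f 52 53 49
f 53 47 54
f 53 54 49
f 54 47 55
f 54 55 49
f 55 47 56
f 55 56 49
f 56 47 57
f 56 57 49
f 57 47 58
f 57 58 49
f 58 47 59
f 58 59 49
f 59 47 60
f 59 60 49
f 60 47 61
f 60 61 49
f 61 47 62
f 61 62 49
f 62 47 63
f 62 63 49
f 63 47 48
f 63 48 49

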